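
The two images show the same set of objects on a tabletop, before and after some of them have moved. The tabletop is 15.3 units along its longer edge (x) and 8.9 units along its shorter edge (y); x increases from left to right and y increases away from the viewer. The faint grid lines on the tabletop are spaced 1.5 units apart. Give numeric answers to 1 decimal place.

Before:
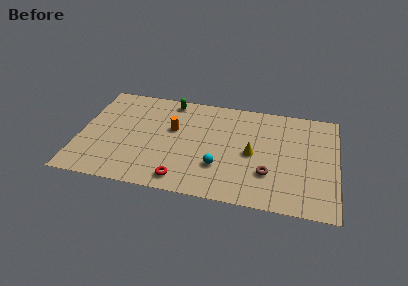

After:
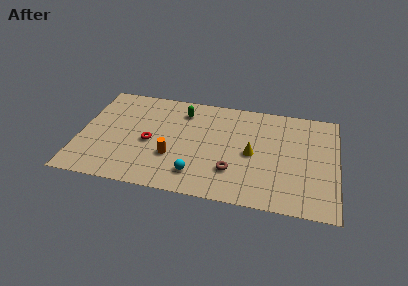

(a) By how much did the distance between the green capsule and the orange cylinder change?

+1.6

They were about 2.5 units apart before and 4.1 after — 1.6 units further apart.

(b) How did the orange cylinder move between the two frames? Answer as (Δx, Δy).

(0.1, -2.4)

The orange cylinder was at about (5.5, 5.4) and moved to about (5.6, 3.0).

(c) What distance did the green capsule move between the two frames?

1.1

The green capsule moved from about (5.2, 7.9) to (6.0, 7.1), a distance of √(0.8² + 0.8²) ≈ 1.1.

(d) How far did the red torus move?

3.5

The red torus was near (6.3, 1.2) before and (4.2, 4.0) after, so it travelled √(2.1² + 2.8²) ≈ 3.5 units.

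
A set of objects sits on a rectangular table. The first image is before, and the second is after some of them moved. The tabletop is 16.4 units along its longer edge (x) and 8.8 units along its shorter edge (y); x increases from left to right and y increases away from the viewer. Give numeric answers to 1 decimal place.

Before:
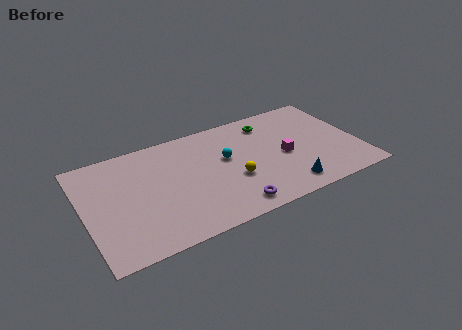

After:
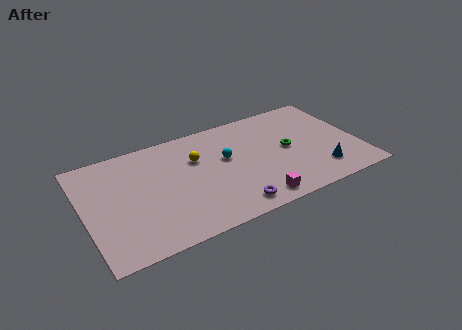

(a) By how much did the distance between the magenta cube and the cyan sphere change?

+0.7

The distance was about 3.6 in the first image and 4.3 in the second, so they moved 0.7 units further apart.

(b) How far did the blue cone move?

2.2

The blue cone moved from about (11.7, 1.4) to (13.8, 1.9), a distance of √(2.1² + 0.5²) ≈ 2.2.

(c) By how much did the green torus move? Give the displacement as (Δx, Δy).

(0.8, -2.7)

The green torus was at about (11.4, 7.2) and moved to about (12.2, 4.5).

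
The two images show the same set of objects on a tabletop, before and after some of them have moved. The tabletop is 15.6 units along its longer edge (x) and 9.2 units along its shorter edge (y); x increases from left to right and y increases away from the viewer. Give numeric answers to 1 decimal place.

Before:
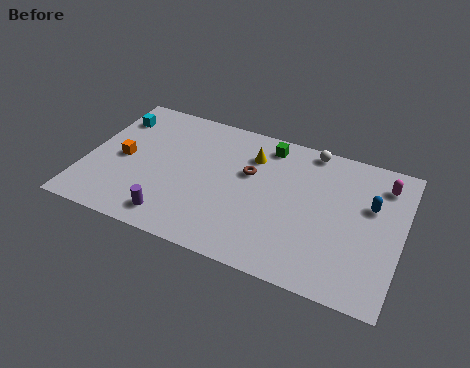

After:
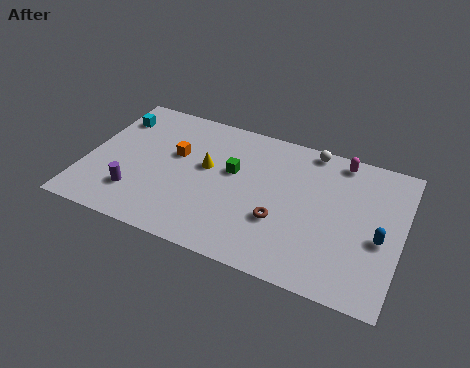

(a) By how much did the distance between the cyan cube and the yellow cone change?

-1.8

They were about 7.0 units apart before and 5.2 after — 1.8 units closer together.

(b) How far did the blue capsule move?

2.0

The blue capsule moved from about (14.0, 5.8) to (14.6, 3.9), a distance of √(0.6² + 1.9²) ≈ 2.0.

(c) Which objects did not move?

the cyan cube and the white sphere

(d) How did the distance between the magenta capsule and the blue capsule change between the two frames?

+3.2

They were about 1.7 units apart before and 4.9 after — 3.2 units further apart.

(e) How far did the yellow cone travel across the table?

2.6

The yellow cone moved from about (8.0, 6.9) to (5.9, 5.3), a distance of √(2.1² + 1.6²) ≈ 2.6.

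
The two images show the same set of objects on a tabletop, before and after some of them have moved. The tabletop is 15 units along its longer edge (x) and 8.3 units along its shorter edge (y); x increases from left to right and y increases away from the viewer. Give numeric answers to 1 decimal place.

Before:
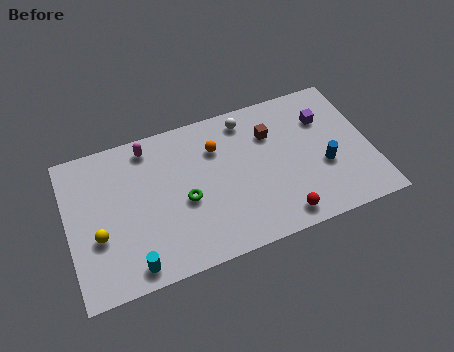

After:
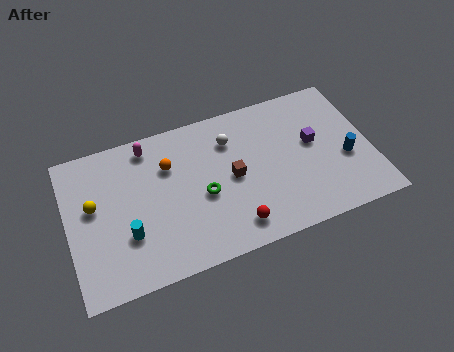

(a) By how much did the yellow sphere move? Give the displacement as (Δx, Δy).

(-0.1, 1.7)

From the two frames, the yellow sphere sits at roughly (1.4, 3.1) before and (1.3, 4.8) after.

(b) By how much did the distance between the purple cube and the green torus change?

-1.9

The distance was about 7.6 in the first image and 5.7 in the second, so they moved 1.9 units closer together.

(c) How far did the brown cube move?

2.8

The brown cube was near (10.2, 5.9) before and (8.1, 4.1) after, so it travelled √(2.1² + 1.8²) ≈ 2.8 units.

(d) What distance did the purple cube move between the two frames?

1.4

The purple cube moved from about (12.9, 5.9) to (12.2, 4.7), a distance of √(0.7² + 1.2²) ≈ 1.4.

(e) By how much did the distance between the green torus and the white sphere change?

-1.8

They were about 4.9 units apart before and 3.1 after — 1.8 units closer together.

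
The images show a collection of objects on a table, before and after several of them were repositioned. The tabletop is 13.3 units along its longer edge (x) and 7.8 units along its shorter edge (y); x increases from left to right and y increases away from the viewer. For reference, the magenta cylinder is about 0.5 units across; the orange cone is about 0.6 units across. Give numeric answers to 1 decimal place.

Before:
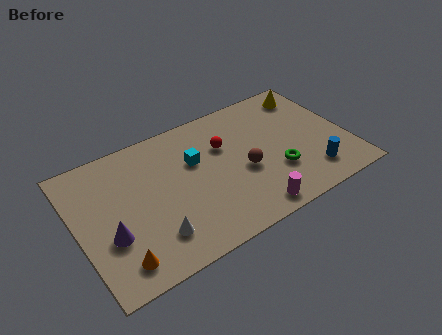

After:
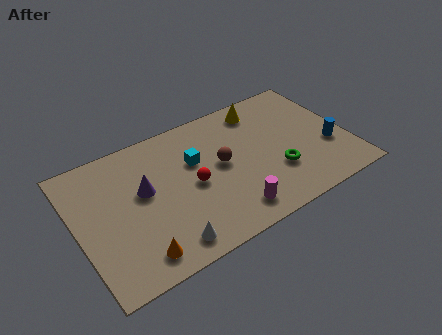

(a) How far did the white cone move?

0.9

The white cone was near (3.4, 1.8) before and (3.9, 1.1) after, so it travelled √(0.5² + 0.7²) ≈ 0.9 units.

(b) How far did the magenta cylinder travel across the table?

1.0

The magenta cylinder was near (8.0, 0.9) before and (7.1, 1.3) after, so it travelled √(0.9² + 0.4²) ≈ 1.0 units.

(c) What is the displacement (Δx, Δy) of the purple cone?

(1.9, 1.7)

The purple cone started near (1.4, 2.8) and ended near (3.3, 4.5).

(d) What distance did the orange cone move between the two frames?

0.9

The orange cone was near (1.6, 1.3) before and (2.5, 1.2) after, so it travelled √(0.9² + 0.1²) ≈ 0.9 units.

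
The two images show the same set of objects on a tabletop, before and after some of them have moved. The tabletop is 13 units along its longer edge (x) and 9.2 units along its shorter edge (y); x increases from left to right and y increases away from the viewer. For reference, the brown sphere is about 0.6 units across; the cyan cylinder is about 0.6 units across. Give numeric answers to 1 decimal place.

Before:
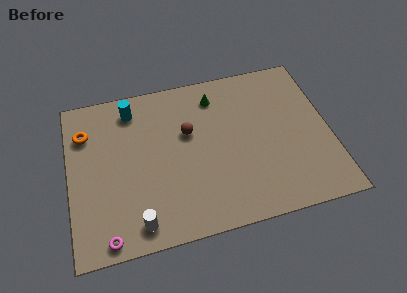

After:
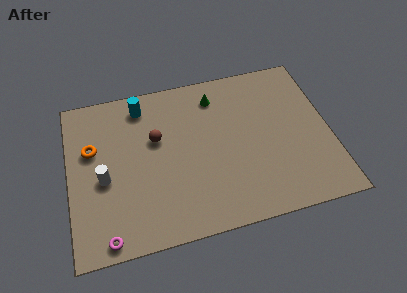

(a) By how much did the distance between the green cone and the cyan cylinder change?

-0.5

They were about 4.2 units apart before and 3.7 after — 0.5 units closer together.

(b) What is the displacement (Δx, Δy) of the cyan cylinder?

(0.5, 0.1)

From the two frames, the cyan cylinder sits at roughly (3.3, 7.7) before and (3.8, 7.8) after.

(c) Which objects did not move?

the magenta torus and the green cone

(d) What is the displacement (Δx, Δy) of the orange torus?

(0.3, -1.0)

From the two frames, the orange torus sits at roughly (0.9, 6.8) before and (1.2, 5.8) after.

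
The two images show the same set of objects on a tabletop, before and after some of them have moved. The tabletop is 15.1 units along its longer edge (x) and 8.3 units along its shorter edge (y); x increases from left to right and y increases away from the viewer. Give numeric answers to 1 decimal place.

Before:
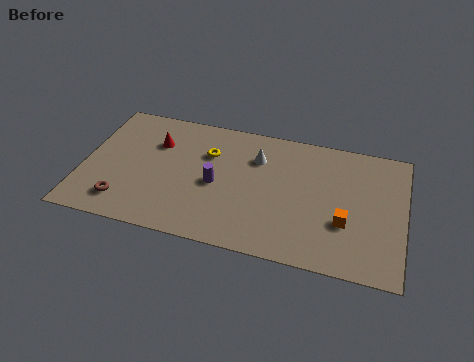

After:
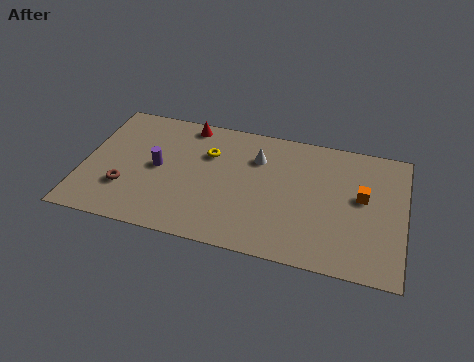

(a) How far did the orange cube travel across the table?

1.9

The orange cube moved from about (12.4, 2.9) to (13.1, 4.7), a distance of √(0.7² + 1.8²) ≈ 1.9.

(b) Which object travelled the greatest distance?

the purple cylinder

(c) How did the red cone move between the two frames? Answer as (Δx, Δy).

(1.4, 1.6)

The red cone started near (3.3, 5.8) and ended near (4.7, 7.4).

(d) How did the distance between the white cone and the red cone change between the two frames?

-1.1

The distance was about 4.8 in the first image and 3.7 in the second, so they moved 1.1 units closer together.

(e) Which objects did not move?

the white cone and the yellow torus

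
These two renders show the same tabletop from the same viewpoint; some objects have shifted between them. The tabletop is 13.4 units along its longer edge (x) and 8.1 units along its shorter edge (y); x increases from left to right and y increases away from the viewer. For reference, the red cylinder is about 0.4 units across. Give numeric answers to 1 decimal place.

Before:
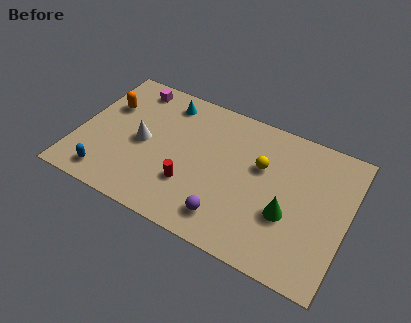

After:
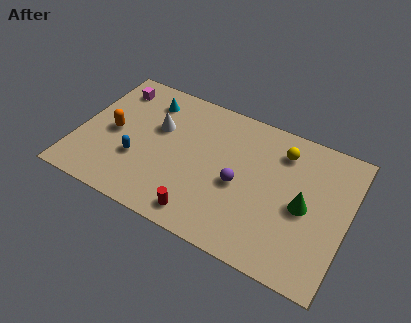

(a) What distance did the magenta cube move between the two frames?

1.0

From (2.2, 7.0) to (1.3, 6.6), the magenta cube covered √(0.9² + 0.4²) ≈ 1.0 units.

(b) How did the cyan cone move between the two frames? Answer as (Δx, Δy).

(-0.9, -0.3)

The cyan cone started near (4.0, 6.8) and ended near (3.1, 6.5).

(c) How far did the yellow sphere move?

1.6

The yellow sphere moved from about (9.0, 5.1) to (9.9, 6.4), a distance of √(0.9² + 1.3²) ≈ 1.6.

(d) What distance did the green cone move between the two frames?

1.1

From (10.6, 3.0) to (11.3, 3.8), the green cone covered √(0.7² + 0.8²) ≈ 1.1 units.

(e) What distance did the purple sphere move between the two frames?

2.1

From (7.8, 1.5) to (8.1, 3.6), the purple sphere covered √(0.3² + 2.1²) ≈ 2.1 units.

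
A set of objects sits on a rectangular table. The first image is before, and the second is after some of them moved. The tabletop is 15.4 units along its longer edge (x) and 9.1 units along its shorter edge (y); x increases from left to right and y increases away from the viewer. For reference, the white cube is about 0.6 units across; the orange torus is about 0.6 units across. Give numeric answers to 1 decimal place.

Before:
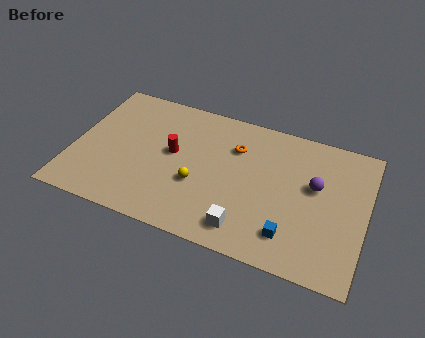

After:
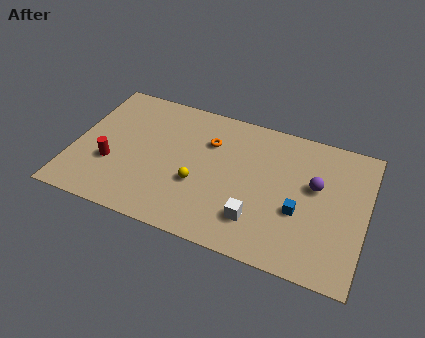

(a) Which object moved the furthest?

the red cylinder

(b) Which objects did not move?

the purple sphere and the yellow sphere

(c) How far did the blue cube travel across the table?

1.6

The blue cube was near (11.7, 1.9) before and (12.0, 3.5) after, so it travelled √(0.3² + 1.6²) ≈ 1.6 units.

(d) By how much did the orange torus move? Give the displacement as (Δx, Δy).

(-1.4, -0.1)

The orange torus was at about (8.4, 6.5) and moved to about (7.0, 6.4).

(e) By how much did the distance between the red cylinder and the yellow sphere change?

+2.4

The distance was about 2.2 in the first image and 4.6 in the second, so they moved 2.4 units further apart.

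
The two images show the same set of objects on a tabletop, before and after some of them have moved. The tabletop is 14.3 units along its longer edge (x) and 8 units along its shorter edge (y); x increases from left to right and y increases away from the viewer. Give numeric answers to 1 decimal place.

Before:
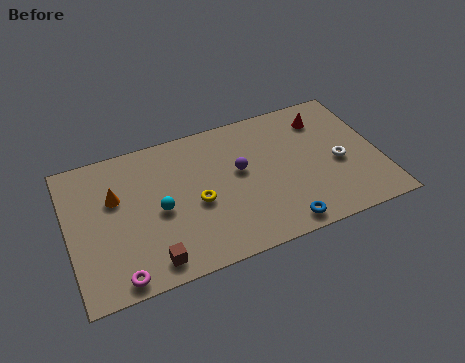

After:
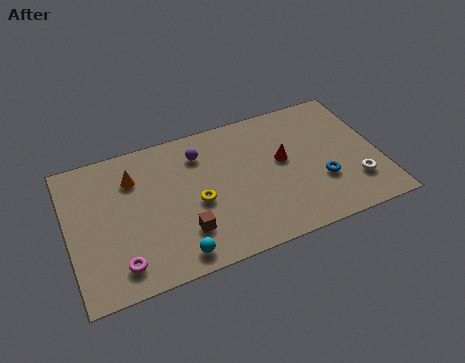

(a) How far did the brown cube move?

1.9

The brown cube moved from about (3.5, 1.1) to (5.1, 2.1), a distance of √(1.6² + 1.0²) ≈ 1.9.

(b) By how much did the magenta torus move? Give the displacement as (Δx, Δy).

(0.1, 0.6)

The magenta torus started near (2.0, 0.8) and ended near (2.1, 1.4).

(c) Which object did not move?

the yellow torus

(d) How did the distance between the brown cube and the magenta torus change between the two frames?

+1.6

They were about 1.5 units apart before and 3.1 after — 1.6 units further apart.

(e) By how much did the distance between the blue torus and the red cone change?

-3.6

The distance was about 6.0 in the first image and 2.4 in the second, so they moved 3.6 units closer together.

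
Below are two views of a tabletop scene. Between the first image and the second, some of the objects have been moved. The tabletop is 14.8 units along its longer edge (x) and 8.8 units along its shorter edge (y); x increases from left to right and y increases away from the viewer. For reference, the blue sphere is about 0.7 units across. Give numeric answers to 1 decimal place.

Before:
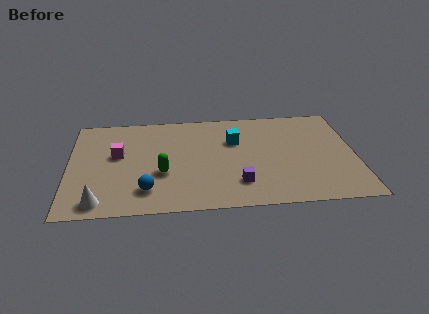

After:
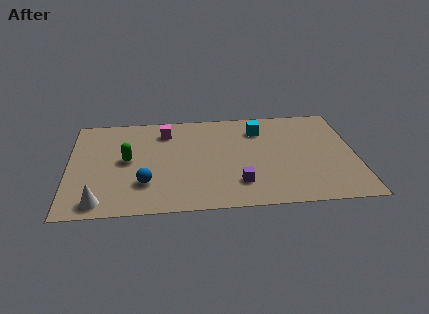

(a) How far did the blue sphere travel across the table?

0.6

From (4.0, 1.9) to (3.9, 2.5), the blue sphere covered √(0.1² + 0.6²) ≈ 0.6 units.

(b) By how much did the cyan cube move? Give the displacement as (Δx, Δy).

(1.3, 0.9)

The cyan cube started near (8.6, 5.9) and ended near (9.9, 6.8).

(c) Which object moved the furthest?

the magenta cube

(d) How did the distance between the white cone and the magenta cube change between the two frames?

+2.7

They were about 4.1 units apart before and 6.8 after — 2.7 units further apart.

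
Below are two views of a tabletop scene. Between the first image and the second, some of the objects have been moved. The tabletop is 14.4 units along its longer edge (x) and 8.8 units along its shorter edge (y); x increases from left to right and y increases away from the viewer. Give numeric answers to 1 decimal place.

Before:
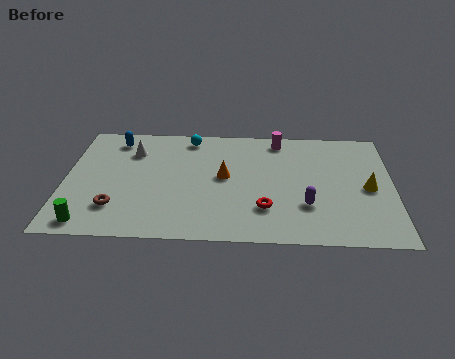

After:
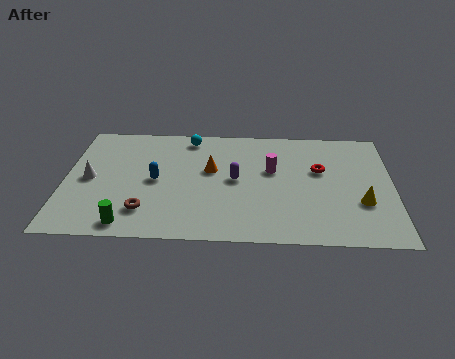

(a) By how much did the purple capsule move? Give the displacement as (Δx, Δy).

(-3.1, 1.8)

The purple capsule started near (10.6, 2.7) and ended near (7.5, 4.5).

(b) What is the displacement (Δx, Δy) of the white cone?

(-1.8, -2.2)

The white cone started near (2.9, 6.5) and ended near (1.1, 4.3).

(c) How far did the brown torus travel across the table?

1.3

From (2.3, 2.2) to (3.6, 2.0), the brown torus covered √(1.3² + 0.2²) ≈ 1.3 units.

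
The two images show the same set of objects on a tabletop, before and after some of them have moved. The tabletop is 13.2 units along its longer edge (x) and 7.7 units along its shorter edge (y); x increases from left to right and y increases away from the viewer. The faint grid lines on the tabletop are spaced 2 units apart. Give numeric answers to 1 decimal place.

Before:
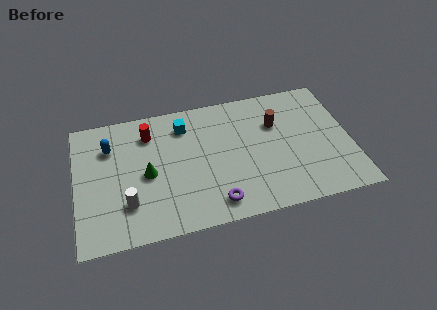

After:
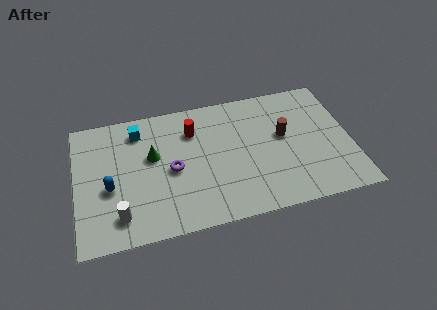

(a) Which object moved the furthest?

the purple torus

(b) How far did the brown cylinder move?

0.9

The brown cylinder moved from about (9.7, 5.2) to (10.0, 4.4), a distance of √(0.3² + 0.8²) ≈ 0.9.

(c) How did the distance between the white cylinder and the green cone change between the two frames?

+1.7

Before: roughly 1.8 units apart; after: 3.5. That's 1.7 units further apart.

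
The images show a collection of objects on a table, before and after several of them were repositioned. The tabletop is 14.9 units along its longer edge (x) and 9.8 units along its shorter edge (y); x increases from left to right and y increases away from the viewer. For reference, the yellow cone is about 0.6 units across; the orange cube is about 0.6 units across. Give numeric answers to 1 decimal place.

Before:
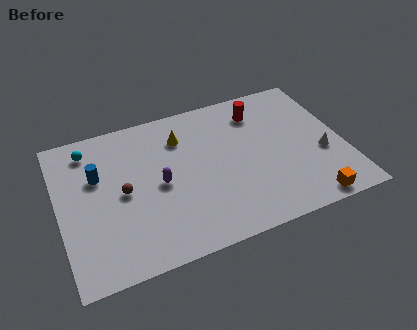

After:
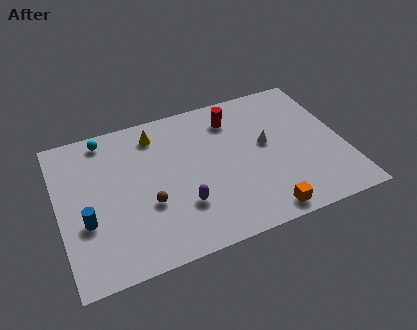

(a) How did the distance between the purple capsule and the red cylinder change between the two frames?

-0.5

The distance was about 6.4 in the first image and 5.9 in the second, so they moved 0.5 units closer together.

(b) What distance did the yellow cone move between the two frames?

1.5

From (6.6, 7.4) to (5.3, 8.1), the yellow cone covered √(1.3² + 0.7²) ≈ 1.5 units.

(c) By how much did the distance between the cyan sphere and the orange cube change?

-2.3

The distance was about 13.0 in the first image and 10.7 in the second, so they moved 2.3 units closer together.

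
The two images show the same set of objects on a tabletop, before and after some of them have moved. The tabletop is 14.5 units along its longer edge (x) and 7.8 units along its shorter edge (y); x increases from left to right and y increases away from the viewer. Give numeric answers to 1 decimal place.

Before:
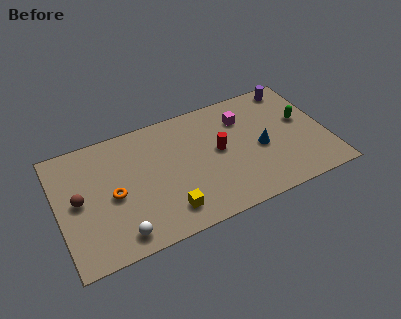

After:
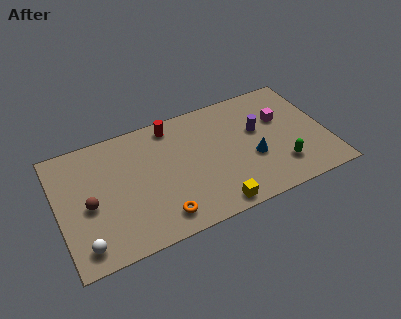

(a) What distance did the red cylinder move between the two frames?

3.5

The red cylinder was near (8.7, 4.2) before and (6.4, 6.8) after, so it travelled √(2.3² + 2.6²) ≈ 3.5 units.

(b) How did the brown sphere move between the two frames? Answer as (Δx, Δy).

(0.5, -0.5)

The brown sphere started near (1.1, 4.0) and ended near (1.6, 3.5).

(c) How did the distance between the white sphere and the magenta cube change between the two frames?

+3.1

Before: roughly 8.6 units apart; after: 11.7. That's 3.1 units further apart.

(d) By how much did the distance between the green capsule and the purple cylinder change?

+0.5

They were about 2.4 units apart before and 2.9 after — 0.5 units further apart.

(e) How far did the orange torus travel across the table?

3.3

The orange torus was near (2.9, 3.6) before and (5.2, 1.3) after, so it travelled √(2.3² + 2.3²) ≈ 3.3 units.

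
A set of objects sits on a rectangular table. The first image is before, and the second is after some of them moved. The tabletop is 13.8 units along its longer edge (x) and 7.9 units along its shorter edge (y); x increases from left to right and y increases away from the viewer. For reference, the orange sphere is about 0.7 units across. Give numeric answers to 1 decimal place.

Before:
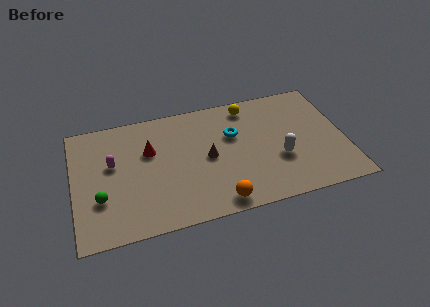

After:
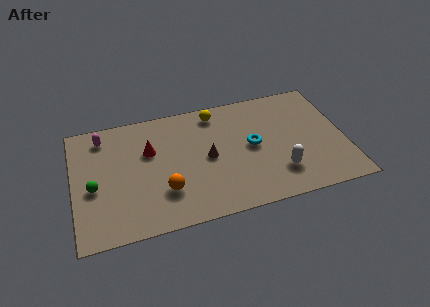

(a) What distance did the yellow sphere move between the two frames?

1.7

The yellow sphere moved from about (9.1, 6.8) to (7.4, 6.8), a distance of √(1.7² + 0.0²) ≈ 1.7.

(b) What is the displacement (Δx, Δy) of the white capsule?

(-0.1, -0.9)

The white capsule was at about (10.4, 2.9) and moved to about (10.3, 2.0).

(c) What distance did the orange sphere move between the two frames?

3.0

The orange sphere was near (7.1, 0.9) before and (4.5, 2.3) after, so it travelled √(2.6² + 1.4²) ≈ 3.0 units.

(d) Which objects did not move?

the brown cone and the red cone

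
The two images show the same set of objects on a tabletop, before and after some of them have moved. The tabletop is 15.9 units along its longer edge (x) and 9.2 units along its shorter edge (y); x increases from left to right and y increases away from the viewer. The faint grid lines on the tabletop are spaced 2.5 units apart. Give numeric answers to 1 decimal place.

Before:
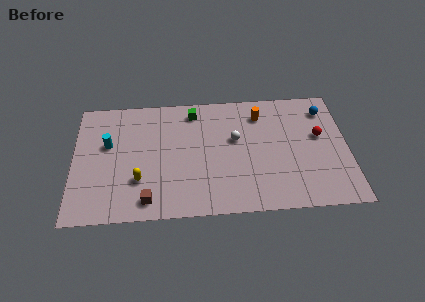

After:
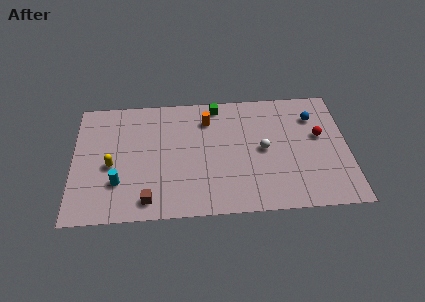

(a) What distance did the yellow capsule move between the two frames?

2.0

The yellow capsule moved from about (3.8, 2.8) to (2.2, 4.0), a distance of √(1.6² + 1.2²) ≈ 2.0.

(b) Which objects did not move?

the red sphere and the brown cube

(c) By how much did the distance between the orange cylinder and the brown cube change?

-2.1

They were about 8.9 units apart before and 6.8 after — 2.1 units closer together.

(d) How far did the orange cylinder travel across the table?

3.1

The orange cylinder moved from about (10.9, 7.3) to (7.8, 7.1), a distance of √(3.1² + 0.2²) ≈ 3.1.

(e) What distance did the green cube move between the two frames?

1.5

From (7.0, 7.8) to (8.4, 8.2), the green cube covered √(1.4² + 0.4²) ≈ 1.5 units.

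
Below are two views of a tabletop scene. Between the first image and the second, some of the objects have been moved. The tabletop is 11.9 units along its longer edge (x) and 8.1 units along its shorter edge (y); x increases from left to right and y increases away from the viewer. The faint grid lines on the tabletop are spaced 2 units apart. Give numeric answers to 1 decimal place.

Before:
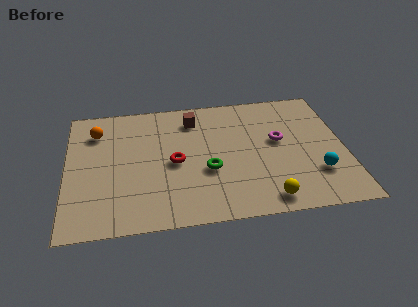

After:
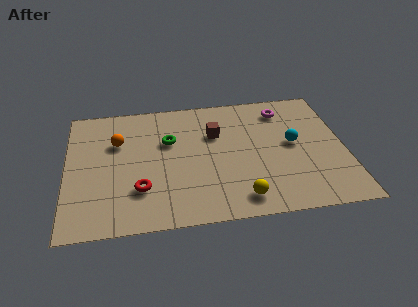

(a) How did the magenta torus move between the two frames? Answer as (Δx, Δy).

(0.3, 2.0)

The magenta torus started near (9.1, 4.6) and ended near (9.4, 6.6).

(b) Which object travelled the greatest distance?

the green torus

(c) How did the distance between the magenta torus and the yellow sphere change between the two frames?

+2.1

The distance was about 3.7 in the first image and 5.8 in the second, so they moved 2.1 units further apart.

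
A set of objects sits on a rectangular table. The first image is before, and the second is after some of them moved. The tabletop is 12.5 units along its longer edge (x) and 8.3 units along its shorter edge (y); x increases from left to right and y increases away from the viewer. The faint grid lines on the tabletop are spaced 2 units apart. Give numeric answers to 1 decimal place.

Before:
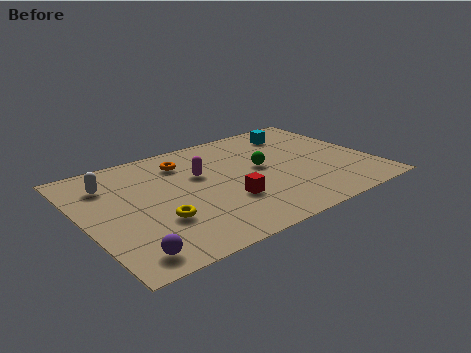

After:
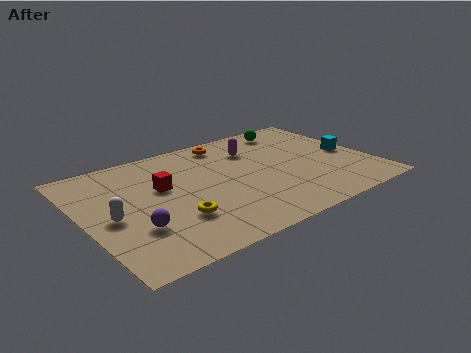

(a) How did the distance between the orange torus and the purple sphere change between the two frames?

+0.3

Before: roughly 6.4 units apart; after: 6.7. That's 0.3 units further apart.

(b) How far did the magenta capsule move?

2.8

The magenta capsule was near (5.2, 5.2) before and (7.8, 6.1) after, so it travelled √(2.6² + 0.9²) ≈ 2.8 units.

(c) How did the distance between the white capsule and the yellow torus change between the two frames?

-1.1

The distance was about 3.9 in the first image and 2.8 in the second, so they moved 1.1 units closer together.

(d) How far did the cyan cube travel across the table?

3.3

From (9.9, 6.7) to (11.7, 3.9), the cyan cube covered √(1.8² + 2.8²) ≈ 3.3 units.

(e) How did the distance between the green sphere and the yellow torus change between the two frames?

+2.5

They were about 5.2 units apart before and 7.7 after — 2.5 units further apart.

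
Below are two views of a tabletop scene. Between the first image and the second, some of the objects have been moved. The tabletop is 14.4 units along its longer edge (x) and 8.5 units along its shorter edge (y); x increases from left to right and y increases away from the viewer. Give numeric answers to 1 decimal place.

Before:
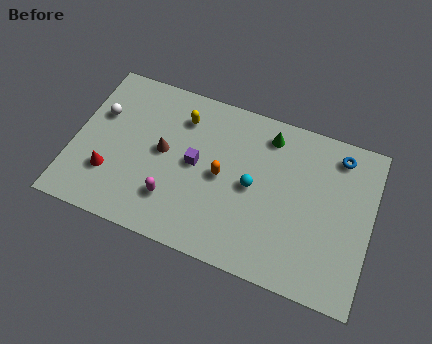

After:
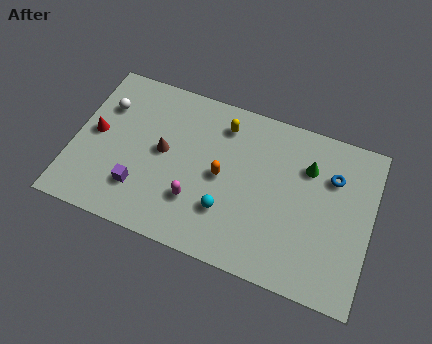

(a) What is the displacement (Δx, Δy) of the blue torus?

(-0.2, -1.2)

The blue torus was at about (12.6, 7.2) and moved to about (12.4, 6.0).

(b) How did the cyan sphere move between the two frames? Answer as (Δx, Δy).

(-1.1, -1.7)

The cyan sphere was at about (8.7, 4.2) and moved to about (7.6, 2.5).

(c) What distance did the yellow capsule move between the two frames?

2.0

The yellow capsule was near (5.0, 6.6) before and (7.0, 6.9) after, so it travelled √(2.0² + 0.3²) ≈ 2.0 units.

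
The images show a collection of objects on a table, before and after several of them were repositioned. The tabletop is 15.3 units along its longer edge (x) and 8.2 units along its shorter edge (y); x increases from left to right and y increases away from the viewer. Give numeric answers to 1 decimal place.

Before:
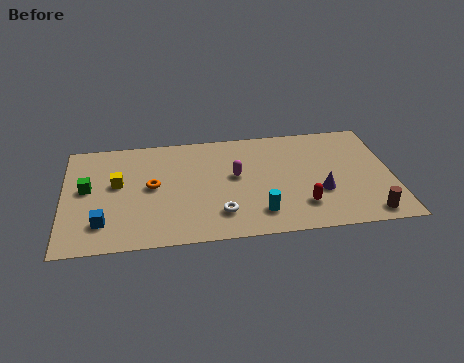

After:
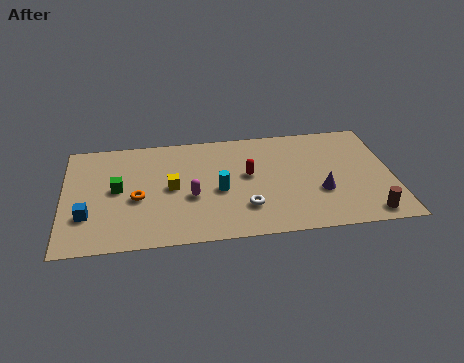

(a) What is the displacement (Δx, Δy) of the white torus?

(1.2, 0.3)

From the two frames, the white torus sits at roughly (7.2, 1.9) before and (8.4, 2.2) after.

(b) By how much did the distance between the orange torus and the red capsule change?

-2.0

The distance was about 7.3 in the first image and 5.3 in the second, so they moved 2.0 units closer together.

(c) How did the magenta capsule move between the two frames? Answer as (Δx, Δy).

(-2.1, -1.3)

The magenta capsule was at about (8.0, 4.6) and moved to about (5.9, 3.3).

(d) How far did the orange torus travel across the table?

1.1

From (4.1, 4.3) to (3.4, 3.5), the orange torus covered √(0.7² + 0.8²) ≈ 1.1 units.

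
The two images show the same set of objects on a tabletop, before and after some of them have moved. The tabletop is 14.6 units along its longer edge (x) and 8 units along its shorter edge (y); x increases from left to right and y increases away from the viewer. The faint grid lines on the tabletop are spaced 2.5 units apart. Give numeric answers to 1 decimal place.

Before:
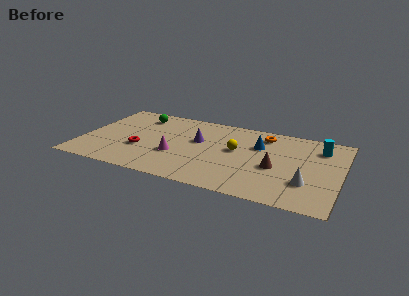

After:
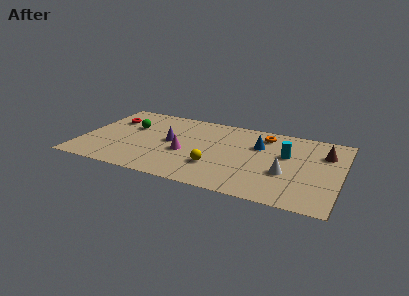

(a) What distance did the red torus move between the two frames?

3.4

From (3.4, 2.9) to (1.4, 5.6), the red torus covered √(2.0² + 2.7²) ≈ 3.4 units.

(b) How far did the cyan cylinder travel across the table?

2.2

From (13.3, 6.2) to (11.5, 4.9), the cyan cylinder covered √(1.8² + 1.3²) ≈ 2.2 units.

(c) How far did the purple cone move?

1.6

The purple cone moved from about (6.5, 4.8) to (5.0, 4.2), a distance of √(1.5² + 0.6²) ≈ 1.6.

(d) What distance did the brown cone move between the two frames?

3.5

From (11.0, 3.4) to (13.6, 5.7), the brown cone covered √(2.6² + 2.3²) ≈ 3.5 units.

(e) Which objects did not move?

the orange torus and the blue cone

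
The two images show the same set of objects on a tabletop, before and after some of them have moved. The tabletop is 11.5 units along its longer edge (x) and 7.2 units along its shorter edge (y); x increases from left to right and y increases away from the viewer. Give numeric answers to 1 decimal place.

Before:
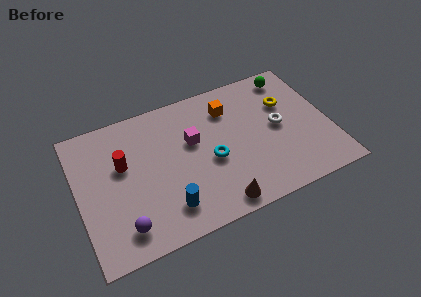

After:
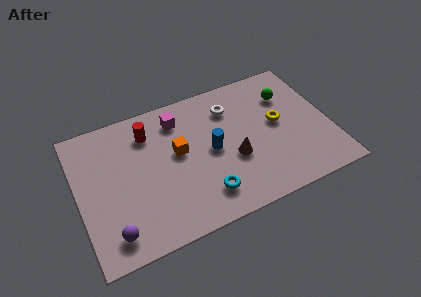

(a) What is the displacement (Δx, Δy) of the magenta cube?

(-0.5, 1.4)

From the two frames, the magenta cube sits at roughly (5.3, 4.4) before and (4.8, 5.8) after.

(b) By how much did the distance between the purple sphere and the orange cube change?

-2.4

The distance was about 6.8 in the first image and 4.4 in the second, so they moved 2.4 units closer together.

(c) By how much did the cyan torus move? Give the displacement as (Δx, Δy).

(-0.5, -1.6)

The cyan torus started near (6.0, 3.1) and ended near (5.5, 1.5).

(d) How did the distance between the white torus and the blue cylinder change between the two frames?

-3.6

The distance was about 5.8 in the first image and 2.2 in the second, so they moved 3.6 units closer together.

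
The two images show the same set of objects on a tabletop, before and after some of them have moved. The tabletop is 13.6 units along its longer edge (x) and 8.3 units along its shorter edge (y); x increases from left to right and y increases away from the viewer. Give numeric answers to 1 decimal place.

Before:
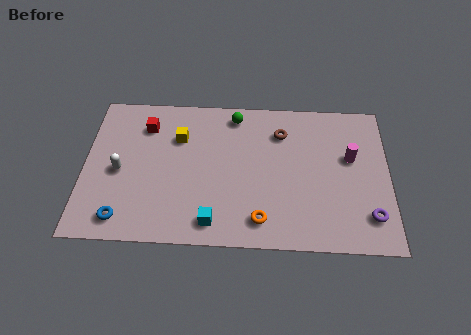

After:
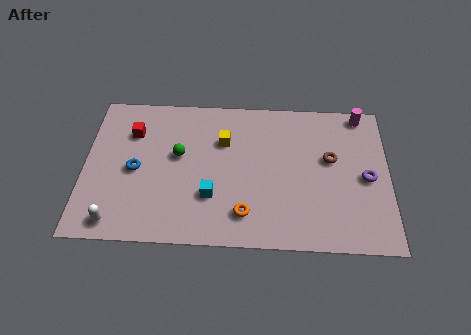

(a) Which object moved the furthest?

the green sphere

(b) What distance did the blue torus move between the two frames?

2.7

The blue torus moved from about (1.8, 1.2) to (2.3, 3.9), a distance of √(0.5² + 2.7²) ≈ 2.7.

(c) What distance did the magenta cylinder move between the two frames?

2.5

The magenta cylinder moved from about (11.9, 5.0) to (12.4, 7.5), a distance of √(0.5² + 2.5²) ≈ 2.5.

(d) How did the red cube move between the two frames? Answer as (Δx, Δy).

(-0.6, -0.4)

The red cube started near (2.7, 6.4) and ended near (2.1, 6.0).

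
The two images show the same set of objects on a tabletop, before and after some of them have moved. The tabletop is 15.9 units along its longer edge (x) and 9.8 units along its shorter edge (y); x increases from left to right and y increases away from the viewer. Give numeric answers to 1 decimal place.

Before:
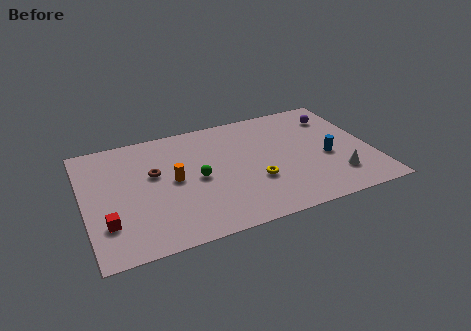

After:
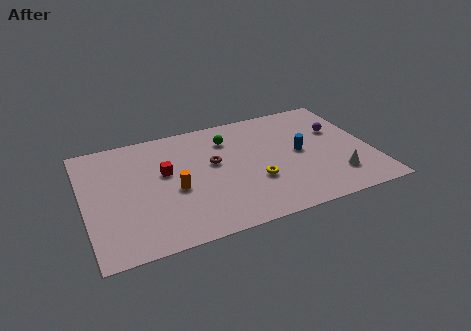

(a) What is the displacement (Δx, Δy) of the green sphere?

(2.0, 2.8)

The green sphere started near (6.2, 4.7) and ended near (8.2, 7.5).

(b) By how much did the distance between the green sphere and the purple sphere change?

-2.4

Before: roughly 8.6 units apart; after: 6.2. That's 2.4 units closer together.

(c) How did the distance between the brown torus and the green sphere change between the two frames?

-0.5

The distance was about 2.6 in the first image and 2.1 in the second, so they moved 0.5 units closer together.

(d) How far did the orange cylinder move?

0.8

The orange cylinder moved from about (4.9, 5.0) to (4.9, 4.2), a distance of √(0.0² + 0.8²) ≈ 0.8.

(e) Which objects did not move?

the white cone and the yellow torus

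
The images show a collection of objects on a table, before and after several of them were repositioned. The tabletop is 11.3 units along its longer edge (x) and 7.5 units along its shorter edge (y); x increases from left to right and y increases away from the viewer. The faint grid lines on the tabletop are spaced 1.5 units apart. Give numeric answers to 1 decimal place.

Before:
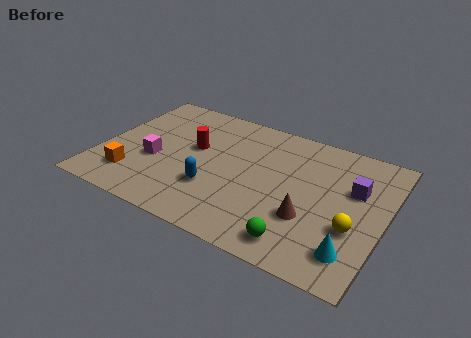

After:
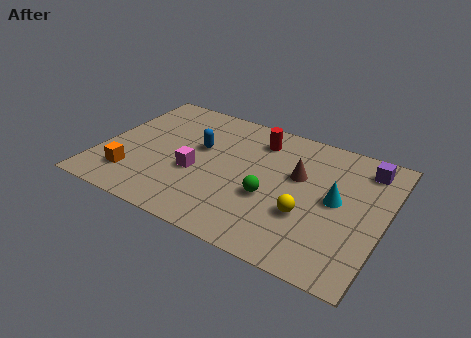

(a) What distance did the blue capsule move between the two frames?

2.3

From (4.7, 2.4) to (3.8, 4.5), the blue capsule covered √(0.9² + 2.1²) ≈ 2.3 units.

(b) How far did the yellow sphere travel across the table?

1.8

The yellow sphere moved from about (10.2, 2.7) to (8.4, 2.6), a distance of √(1.8² + 0.1²) ≈ 1.8.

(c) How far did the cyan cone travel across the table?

2.6

From (10.3, 1.5) to (9.4, 3.9), the cyan cone covered √(0.9² + 2.4²) ≈ 2.6 units.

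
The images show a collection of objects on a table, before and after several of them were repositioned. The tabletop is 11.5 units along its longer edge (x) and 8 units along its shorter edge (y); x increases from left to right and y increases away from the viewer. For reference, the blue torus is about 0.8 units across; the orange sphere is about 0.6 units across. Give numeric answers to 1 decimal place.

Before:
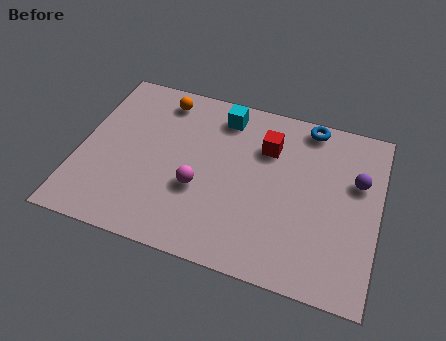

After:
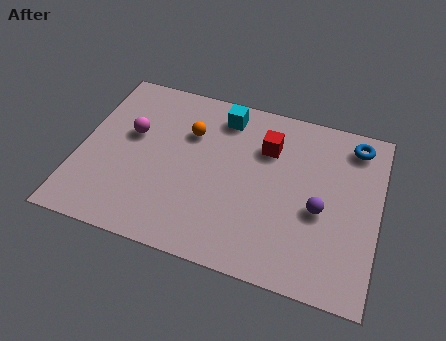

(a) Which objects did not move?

the red cube and the cyan cube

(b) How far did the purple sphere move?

2.1

From (10.6, 5.1) to (9.3, 3.4), the purple sphere covered √(1.3² + 1.7²) ≈ 2.1 units.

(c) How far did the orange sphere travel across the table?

1.8

The orange sphere was near (2.9, 6.8) before and (4.1, 5.5) after, so it travelled √(1.2² + 1.3²) ≈ 1.8 units.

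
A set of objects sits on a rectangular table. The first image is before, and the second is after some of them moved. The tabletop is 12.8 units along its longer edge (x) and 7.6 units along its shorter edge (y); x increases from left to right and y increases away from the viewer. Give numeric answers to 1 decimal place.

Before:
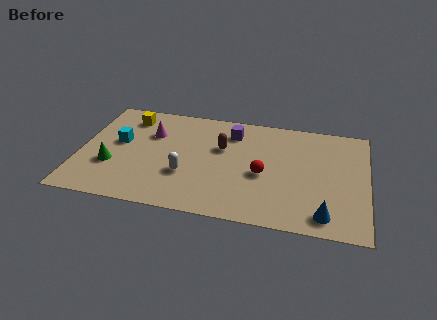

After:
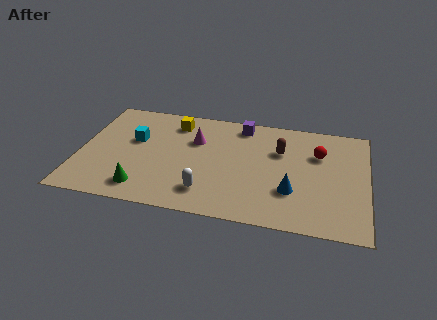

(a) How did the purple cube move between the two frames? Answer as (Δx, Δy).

(0.4, 0.6)

From the two frames, the purple cube sits at roughly (6.7, 6.0) before and (7.1, 6.6) after.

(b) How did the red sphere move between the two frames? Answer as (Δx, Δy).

(2.4, 1.9)

The red sphere was at about (8.2, 3.3) and moved to about (10.6, 5.2).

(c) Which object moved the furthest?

the red sphere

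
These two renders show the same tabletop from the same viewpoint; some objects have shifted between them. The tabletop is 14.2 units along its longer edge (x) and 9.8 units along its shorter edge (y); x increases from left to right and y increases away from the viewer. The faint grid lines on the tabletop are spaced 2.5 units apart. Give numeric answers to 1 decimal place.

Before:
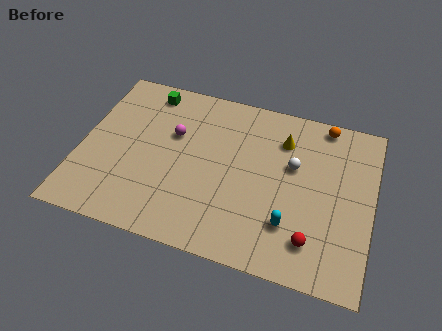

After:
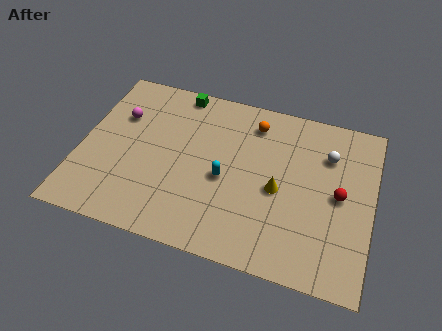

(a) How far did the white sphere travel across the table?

1.9

The white sphere was near (10.3, 6.0) before and (11.9, 7.1) after, so it travelled √(1.6² + 1.1²) ≈ 1.9 units.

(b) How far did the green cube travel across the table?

1.6

The green cube was near (2.9, 8.5) before and (4.4, 8.9) after, so it travelled √(1.5² + 0.4²) ≈ 1.6 units.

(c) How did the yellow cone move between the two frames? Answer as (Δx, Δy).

(0.0, -3.0)

The yellow cone started near (9.7, 7.4) and ended near (9.7, 4.4).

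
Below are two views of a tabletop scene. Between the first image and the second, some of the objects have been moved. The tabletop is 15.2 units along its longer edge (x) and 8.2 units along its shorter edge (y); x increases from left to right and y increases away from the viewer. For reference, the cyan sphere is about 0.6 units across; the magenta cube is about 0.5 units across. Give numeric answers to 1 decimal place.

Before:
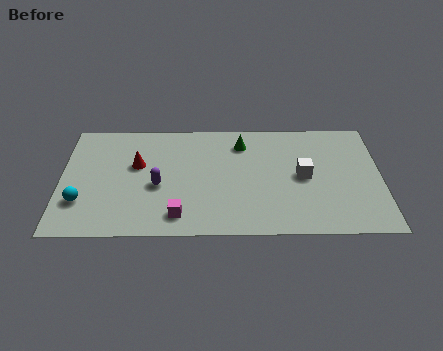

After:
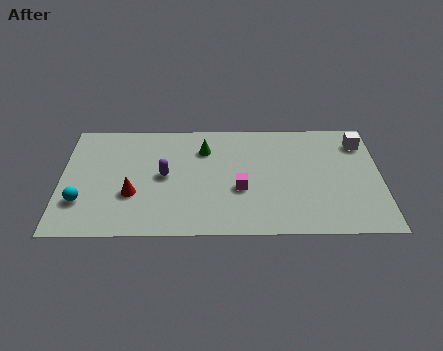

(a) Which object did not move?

the cyan sphere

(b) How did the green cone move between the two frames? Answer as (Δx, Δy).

(-1.8, -0.4)

The green cone was at about (8.6, 6.5) and moved to about (6.8, 6.1).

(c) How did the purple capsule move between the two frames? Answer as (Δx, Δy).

(0.3, 0.7)

The purple capsule was at about (4.6, 3.5) and moved to about (4.9, 4.2).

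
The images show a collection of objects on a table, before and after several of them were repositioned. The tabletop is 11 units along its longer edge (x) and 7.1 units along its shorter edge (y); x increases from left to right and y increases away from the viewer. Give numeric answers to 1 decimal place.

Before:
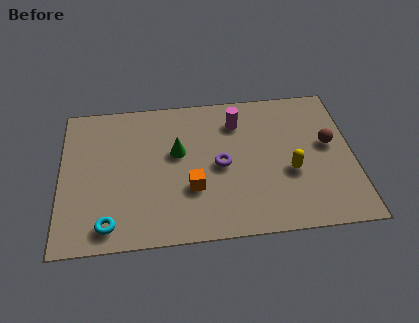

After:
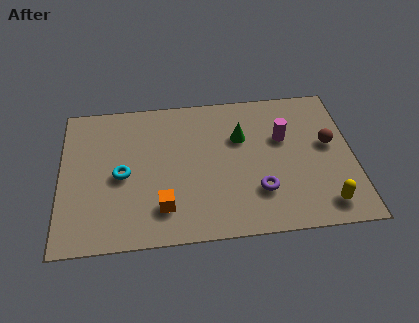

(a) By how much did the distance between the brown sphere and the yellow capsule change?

+1.0

The distance was about 1.9 in the first image and 2.9 in the second, so they moved 1.0 units further apart.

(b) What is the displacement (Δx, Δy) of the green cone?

(2.4, 0.5)

The green cone was at about (4.4, 4.2) and moved to about (6.8, 4.7).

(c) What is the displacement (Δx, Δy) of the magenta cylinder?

(1.7, -1.0)

The magenta cylinder started near (6.7, 5.5) and ended near (8.4, 4.5).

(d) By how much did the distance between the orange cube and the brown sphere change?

+1.3

They were about 5.4 units apart before and 6.7 after — 1.3 units further apart.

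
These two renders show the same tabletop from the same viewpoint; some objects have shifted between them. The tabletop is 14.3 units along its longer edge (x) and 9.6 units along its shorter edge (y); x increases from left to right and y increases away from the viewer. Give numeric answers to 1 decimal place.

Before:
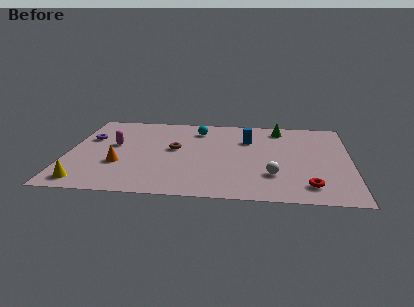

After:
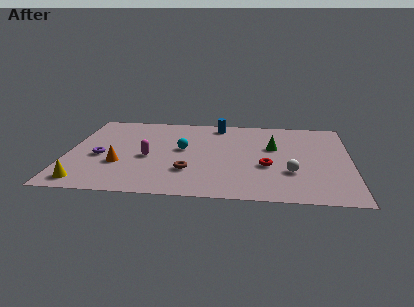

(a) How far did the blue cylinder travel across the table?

2.3

From (9.1, 6.7) to (7.5, 8.4), the blue cylinder covered √(1.6² + 1.7²) ≈ 2.3 units.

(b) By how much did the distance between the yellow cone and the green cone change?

-1.5

The distance was about 11.9 in the first image and 10.4 in the second, so they moved 1.5 units closer together.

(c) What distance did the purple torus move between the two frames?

2.2

The purple torus moved from about (1.0, 6.2) to (1.7, 4.1), a distance of √(0.7² + 2.1²) ≈ 2.2.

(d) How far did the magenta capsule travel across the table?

2.2

The magenta capsule was near (2.3, 5.5) before and (4.1, 4.2) after, so it travelled √(1.8² + 1.3²) ≈ 2.2 units.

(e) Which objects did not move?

the yellow cone and the orange cone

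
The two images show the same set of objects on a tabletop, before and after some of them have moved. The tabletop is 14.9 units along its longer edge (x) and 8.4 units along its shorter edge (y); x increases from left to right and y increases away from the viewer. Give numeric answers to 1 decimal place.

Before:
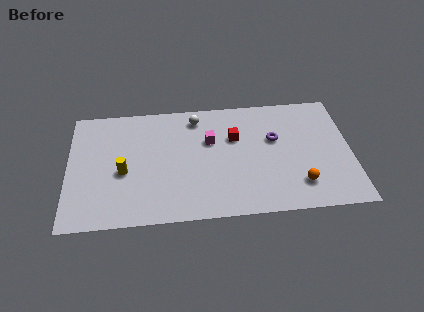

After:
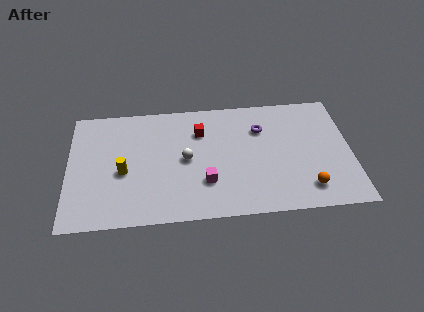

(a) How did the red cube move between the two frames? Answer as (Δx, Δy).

(-1.8, 0.6)

The red cube was at about (8.8, 5.5) and moved to about (7.0, 6.1).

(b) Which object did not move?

the yellow cylinder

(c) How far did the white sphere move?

3.0

The white sphere moved from about (6.8, 7.1) to (6.2, 4.2), a distance of √(0.6² + 2.9²) ≈ 3.0.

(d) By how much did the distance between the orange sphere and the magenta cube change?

-0.4

Before: roughly 5.8 units apart; after: 5.4. That's 0.4 units closer together.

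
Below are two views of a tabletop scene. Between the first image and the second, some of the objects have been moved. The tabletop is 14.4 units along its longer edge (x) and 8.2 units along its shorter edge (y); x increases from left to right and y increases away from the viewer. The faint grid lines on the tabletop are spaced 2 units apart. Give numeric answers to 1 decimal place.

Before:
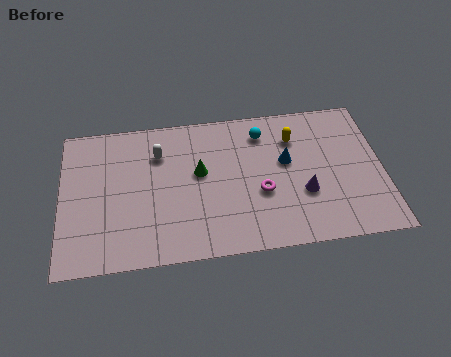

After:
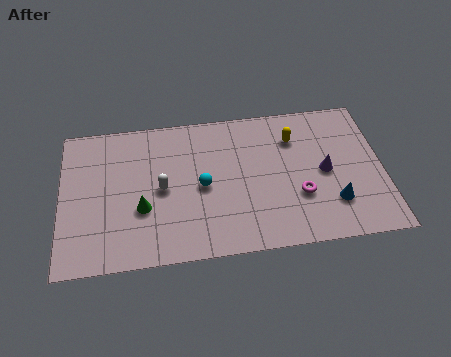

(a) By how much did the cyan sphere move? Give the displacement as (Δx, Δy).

(-2.8, -2.7)

The cyan sphere was at about (9.1, 6.6) and moved to about (6.3, 3.9).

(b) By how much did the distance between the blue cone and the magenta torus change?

-0.4

The distance was about 2.0 in the first image and 1.6 in the second, so they moved 0.4 units closer together.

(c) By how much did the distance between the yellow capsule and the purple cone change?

-0.7

The distance was about 3.2 in the first image and 2.5 in the second, so they moved 0.7 units closer together.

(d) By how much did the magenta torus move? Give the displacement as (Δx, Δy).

(1.7, -0.4)

The magenta torus was at about (8.9, 3.2) and moved to about (10.6, 2.8).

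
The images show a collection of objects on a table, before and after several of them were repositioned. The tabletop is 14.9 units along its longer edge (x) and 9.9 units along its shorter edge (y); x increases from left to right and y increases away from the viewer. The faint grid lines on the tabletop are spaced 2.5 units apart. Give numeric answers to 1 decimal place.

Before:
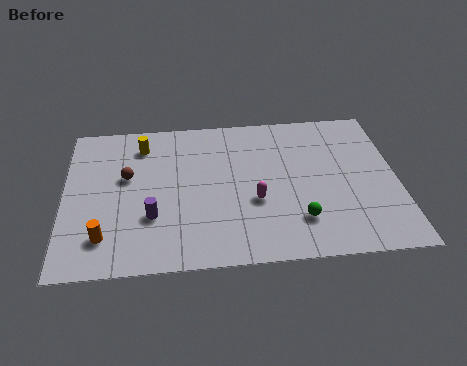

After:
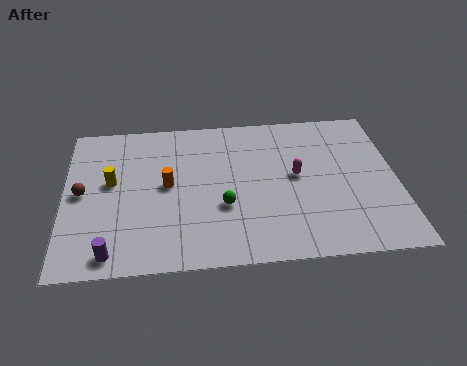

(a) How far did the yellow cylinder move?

2.8

The yellow cylinder was near (3.5, 8.0) before and (2.1, 5.6) after, so it travelled √(1.4² + 2.4²) ≈ 2.8 units.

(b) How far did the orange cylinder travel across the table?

4.2

The orange cylinder moved from about (1.8, 2.1) to (4.6, 5.2), a distance of √(2.8² + 3.1²) ≈ 4.2.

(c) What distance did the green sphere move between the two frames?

3.5

The green sphere was near (10.4, 2.4) before and (7.1, 3.6) after, so it travelled √(3.3² + 1.2²) ≈ 3.5 units.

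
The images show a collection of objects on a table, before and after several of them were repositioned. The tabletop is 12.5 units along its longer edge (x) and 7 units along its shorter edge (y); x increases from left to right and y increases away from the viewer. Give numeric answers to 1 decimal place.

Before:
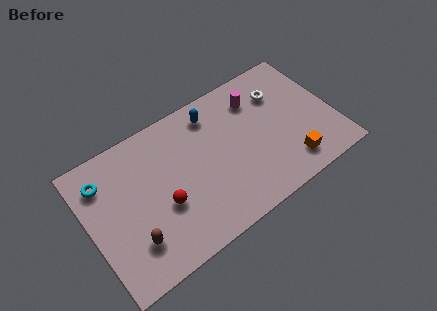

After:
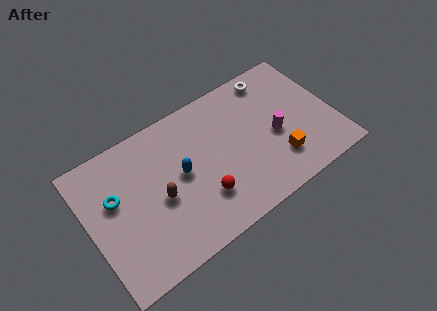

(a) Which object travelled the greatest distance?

the blue capsule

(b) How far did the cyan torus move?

1.2

The cyan torus moved from about (1.0, 5.4) to (1.4, 4.3), a distance of √(0.4² + 1.1²) ≈ 1.2.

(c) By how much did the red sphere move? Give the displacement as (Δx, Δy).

(1.9, -0.7)

The red sphere started near (3.6, 2.7) and ended near (5.5, 2.0).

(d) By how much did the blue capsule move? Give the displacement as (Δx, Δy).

(-2.0, -2.1)

The blue capsule was at about (6.7, 5.8) and moved to about (4.7, 3.7).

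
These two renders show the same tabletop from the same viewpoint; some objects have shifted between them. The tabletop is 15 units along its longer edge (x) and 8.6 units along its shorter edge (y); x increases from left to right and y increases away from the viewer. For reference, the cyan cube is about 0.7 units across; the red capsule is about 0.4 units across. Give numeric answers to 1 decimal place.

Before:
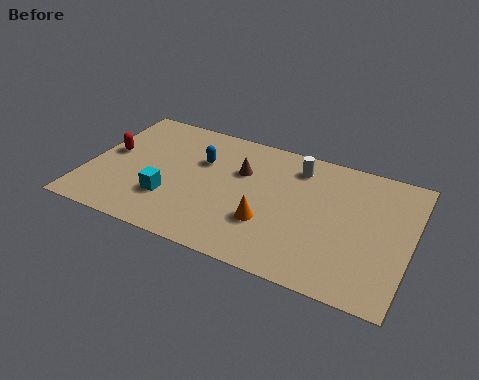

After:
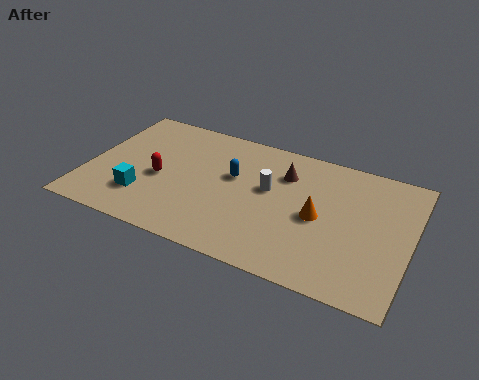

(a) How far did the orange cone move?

2.6

The orange cone was near (8.6, 2.8) before and (10.8, 4.1) after, so it travelled √(2.2² + 1.3²) ≈ 2.6 units.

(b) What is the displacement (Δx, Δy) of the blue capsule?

(1.6, -0.5)

The blue capsule started near (5.1, 5.7) and ended near (6.7, 5.2).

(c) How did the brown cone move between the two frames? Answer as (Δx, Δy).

(2.0, 0.6)

From the two frames, the brown cone sits at roughly (7.0, 5.7) before and (9.0, 6.3) after.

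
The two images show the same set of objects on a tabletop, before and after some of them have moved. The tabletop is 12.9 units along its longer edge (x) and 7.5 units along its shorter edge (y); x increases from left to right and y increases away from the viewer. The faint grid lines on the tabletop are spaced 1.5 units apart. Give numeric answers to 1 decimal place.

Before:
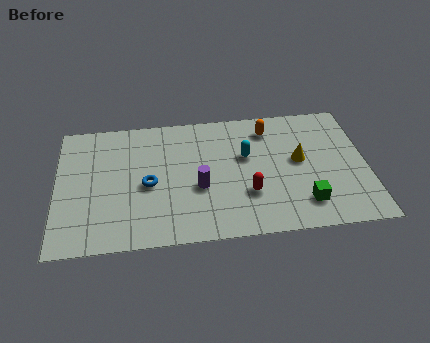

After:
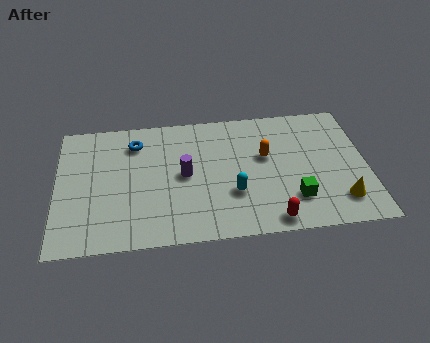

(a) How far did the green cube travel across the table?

0.5

From (10.2, 1.6) to (9.8, 1.9), the green cube covered √(0.4² + 0.3²) ≈ 0.5 units.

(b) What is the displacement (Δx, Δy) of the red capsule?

(0.9, -1.6)

The red capsule started near (7.9, 2.4) and ended near (8.8, 0.8).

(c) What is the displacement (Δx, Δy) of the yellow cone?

(1.6, -2.5)

The yellow cone was at about (10.1, 4.1) and moved to about (11.7, 1.6).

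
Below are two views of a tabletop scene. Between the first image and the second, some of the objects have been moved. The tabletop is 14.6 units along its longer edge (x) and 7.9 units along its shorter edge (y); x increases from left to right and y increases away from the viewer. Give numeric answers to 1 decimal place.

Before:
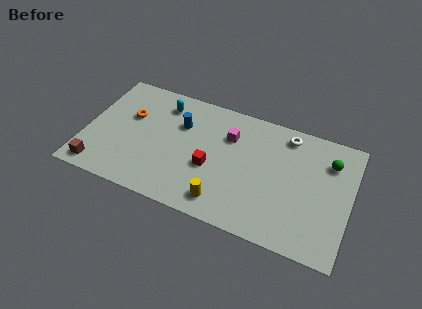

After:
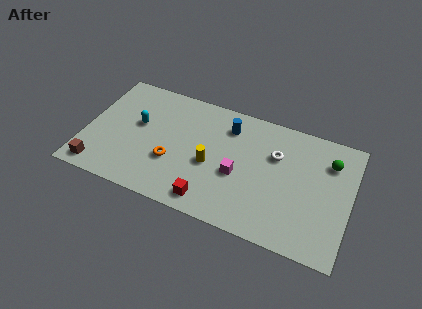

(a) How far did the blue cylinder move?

2.7

The blue cylinder was near (5.1, 5.4) before and (7.7, 6.2) after, so it travelled √(2.6² + 0.8²) ≈ 2.7 units.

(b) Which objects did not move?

the brown cube and the green sphere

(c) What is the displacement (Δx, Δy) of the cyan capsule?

(-1.2, -1.8)

The cyan capsule was at about (4.0, 6.4) and moved to about (2.8, 4.6).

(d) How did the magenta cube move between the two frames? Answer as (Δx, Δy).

(0.7, -2.3)

From the two frames, the magenta cube sits at roughly (7.8, 5.6) before and (8.5, 3.3) after.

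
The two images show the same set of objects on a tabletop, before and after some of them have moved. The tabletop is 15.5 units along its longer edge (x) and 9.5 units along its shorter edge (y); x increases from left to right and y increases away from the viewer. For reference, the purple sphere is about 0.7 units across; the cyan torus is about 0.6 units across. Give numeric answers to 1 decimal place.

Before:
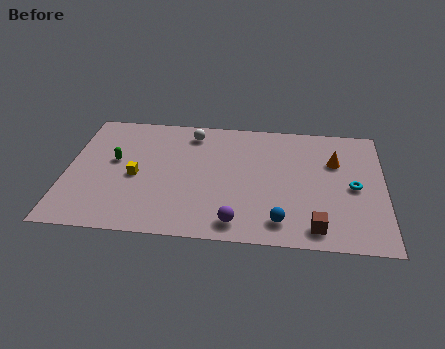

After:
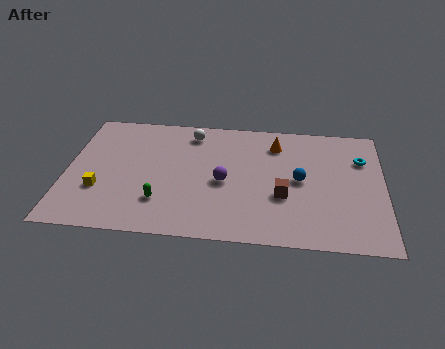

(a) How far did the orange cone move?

3.1

The orange cone moved from about (13.1, 6.4) to (10.2, 7.5), a distance of √(2.9² + 1.1²) ≈ 3.1.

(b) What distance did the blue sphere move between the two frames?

3.3

From (10.5, 1.6) to (11.4, 4.8), the blue sphere covered √(0.9² + 3.2²) ≈ 3.3 units.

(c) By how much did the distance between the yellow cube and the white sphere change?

+2.0

Before: roughly 4.5 units apart; after: 6.5. That's 2.0 units further apart.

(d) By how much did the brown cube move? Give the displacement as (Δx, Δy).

(-1.6, 2.2)

The brown cube was at about (12.2, 1.3) and moved to about (10.6, 3.5).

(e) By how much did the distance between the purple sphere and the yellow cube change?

+0.3

Before: roughly 5.8 units apart; after: 6.1. That's 0.3 units further apart.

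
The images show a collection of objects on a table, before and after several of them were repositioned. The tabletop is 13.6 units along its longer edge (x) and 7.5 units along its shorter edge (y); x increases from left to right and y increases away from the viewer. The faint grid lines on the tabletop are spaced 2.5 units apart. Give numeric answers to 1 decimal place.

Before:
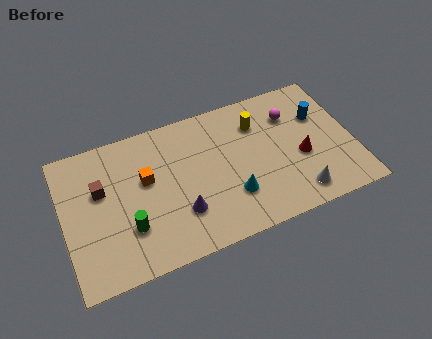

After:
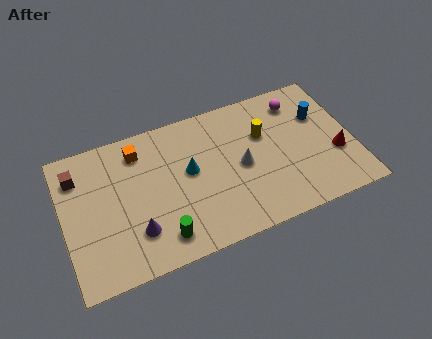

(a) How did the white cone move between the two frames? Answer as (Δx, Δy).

(-2.4, 2.4)

The white cone started near (10.7, 1.2) and ended near (8.3, 3.6).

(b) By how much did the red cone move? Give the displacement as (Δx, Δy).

(1.6, -0.4)

The red cone was at about (11.1, 3.1) and moved to about (12.7, 2.7).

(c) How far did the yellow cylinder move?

0.7

The yellow cylinder moved from about (9.3, 5.6) to (9.5, 4.9), a distance of √(0.2² + 0.7²) ≈ 0.7.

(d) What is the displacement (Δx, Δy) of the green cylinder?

(1.4, -1.0)

From the two frames, the green cylinder sits at roughly (2.9, 2.3) before and (4.3, 1.3) after.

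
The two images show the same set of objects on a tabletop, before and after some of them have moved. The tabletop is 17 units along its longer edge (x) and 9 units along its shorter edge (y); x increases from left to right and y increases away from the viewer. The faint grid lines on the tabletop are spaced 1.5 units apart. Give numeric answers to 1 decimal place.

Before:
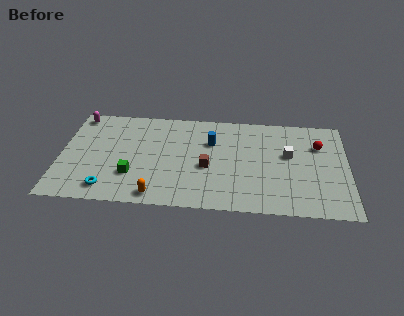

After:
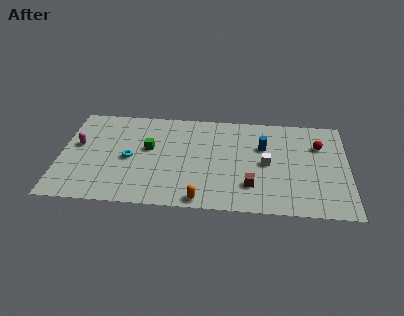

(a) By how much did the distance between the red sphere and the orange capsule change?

-2.1

Before: roughly 10.9 units apart; after: 8.8. That's 2.1 units closer together.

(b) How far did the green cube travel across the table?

2.7

From (4.3, 2.7) to (5.2, 5.2), the green cube covered √(0.9² + 2.5²) ≈ 2.7 units.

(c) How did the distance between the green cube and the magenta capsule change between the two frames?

-2.1

The distance was about 6.3 in the first image and 4.2 in the second, so they moved 2.1 units closer together.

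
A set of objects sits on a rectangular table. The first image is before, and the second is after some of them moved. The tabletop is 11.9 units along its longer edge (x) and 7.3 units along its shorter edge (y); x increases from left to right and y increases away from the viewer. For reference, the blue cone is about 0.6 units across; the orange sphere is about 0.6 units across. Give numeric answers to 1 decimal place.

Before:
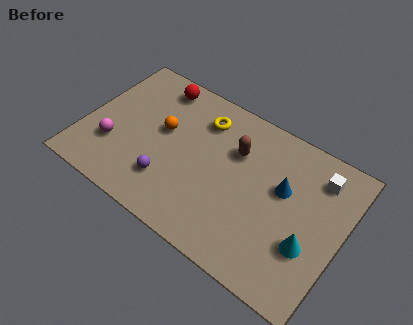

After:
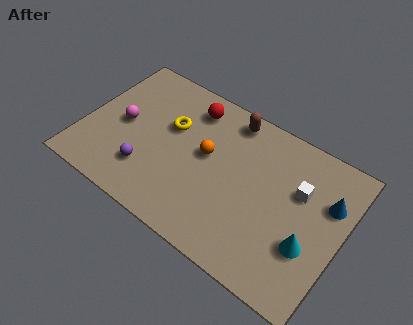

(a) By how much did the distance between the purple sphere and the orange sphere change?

+0.9

The distance was about 2.4 in the first image and 3.3 in the second, so they moved 0.9 units further apart.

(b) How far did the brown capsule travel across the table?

1.5

The brown capsule was near (6.8, 5.0) before and (6.3, 6.4) after, so it travelled √(0.5² + 1.4²) ≈ 1.5 units.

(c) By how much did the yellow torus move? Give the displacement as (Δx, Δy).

(-1.3, -1.1)

The yellow torus was at about (5.1, 5.7) and moved to about (3.8, 4.6).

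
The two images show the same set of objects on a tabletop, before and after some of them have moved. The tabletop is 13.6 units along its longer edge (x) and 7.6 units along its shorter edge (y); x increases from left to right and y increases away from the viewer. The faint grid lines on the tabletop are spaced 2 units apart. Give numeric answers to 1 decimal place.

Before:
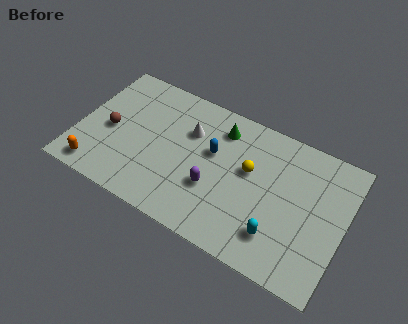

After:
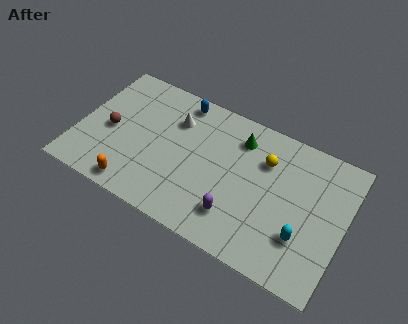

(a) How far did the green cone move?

1.0

From (7.0, 6.1) to (8.0, 6.0), the green cone covered √(1.0² + 0.1²) ≈ 1.0 units.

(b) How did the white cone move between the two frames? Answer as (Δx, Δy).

(-0.8, 0.3)

From the two frames, the white cone sits at roughly (5.5, 5.2) before and (4.7, 5.5) after.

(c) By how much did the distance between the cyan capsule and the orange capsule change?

-0.7

Before: roughly 9.2 units apart; after: 8.5. That's 0.7 units closer together.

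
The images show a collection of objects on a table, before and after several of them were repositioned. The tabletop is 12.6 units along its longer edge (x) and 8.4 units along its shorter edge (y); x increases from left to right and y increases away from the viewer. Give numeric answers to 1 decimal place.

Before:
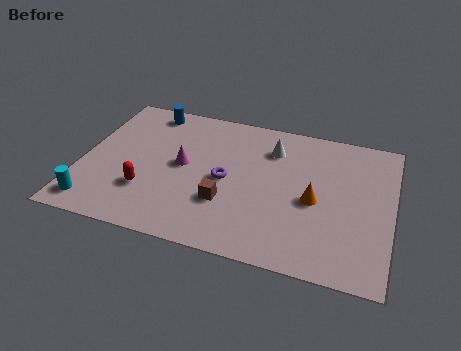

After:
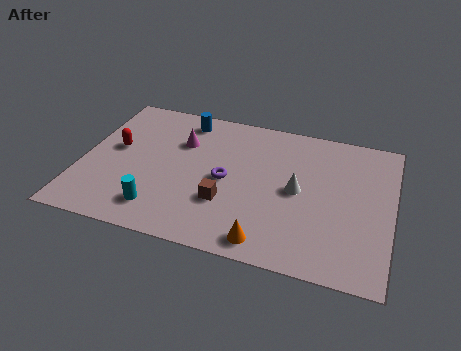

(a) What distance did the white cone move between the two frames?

2.5

The white cone moved from about (7.6, 6.4) to (8.8, 4.2), a distance of √(1.2² + 2.2²) ≈ 2.5.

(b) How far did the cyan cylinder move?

2.6

The cyan cylinder moved from about (0.8, 1.2) to (3.4, 1.6), a distance of √(2.6² + 0.4²) ≈ 2.6.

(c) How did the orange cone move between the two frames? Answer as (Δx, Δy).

(-1.7, -2.8)

The orange cone started near (9.5, 3.8) and ended near (7.8, 1.0).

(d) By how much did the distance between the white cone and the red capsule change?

+1.3

They were about 6.2 units apart before and 7.5 after — 1.3 units further apart.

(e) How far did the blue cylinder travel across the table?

1.5

From (2.4, 7.4) to (3.9, 7.2), the blue cylinder covered √(1.5² + 0.2²) ≈ 1.5 units.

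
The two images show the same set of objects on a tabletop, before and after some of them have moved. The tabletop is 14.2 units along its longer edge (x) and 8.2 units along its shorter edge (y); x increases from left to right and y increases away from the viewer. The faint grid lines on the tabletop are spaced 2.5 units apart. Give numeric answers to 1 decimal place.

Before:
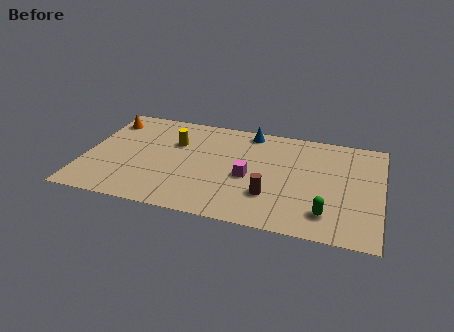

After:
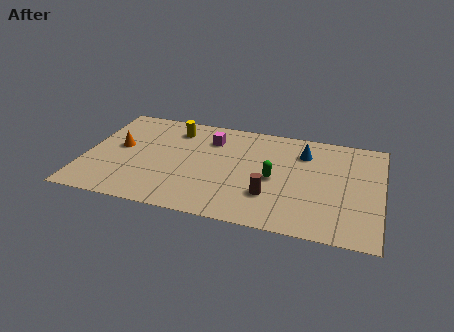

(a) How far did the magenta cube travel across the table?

3.3

The magenta cube moved from about (7.9, 3.6) to (5.9, 6.2), a distance of √(2.0² + 2.6²) ≈ 3.3.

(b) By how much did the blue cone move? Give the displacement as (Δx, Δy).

(2.7, -1.1)

The blue cone started near (7.7, 7.3) and ended near (10.4, 6.2).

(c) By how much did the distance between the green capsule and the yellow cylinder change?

-2.7

The distance was about 8.4 in the first image and 5.7 in the second, so they moved 2.7 units closer together.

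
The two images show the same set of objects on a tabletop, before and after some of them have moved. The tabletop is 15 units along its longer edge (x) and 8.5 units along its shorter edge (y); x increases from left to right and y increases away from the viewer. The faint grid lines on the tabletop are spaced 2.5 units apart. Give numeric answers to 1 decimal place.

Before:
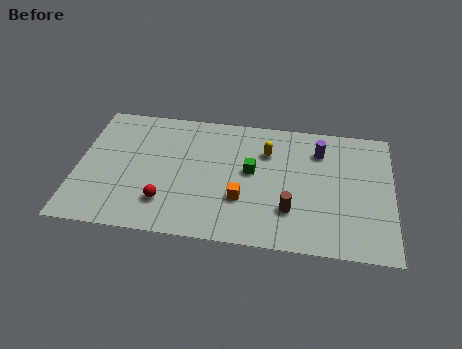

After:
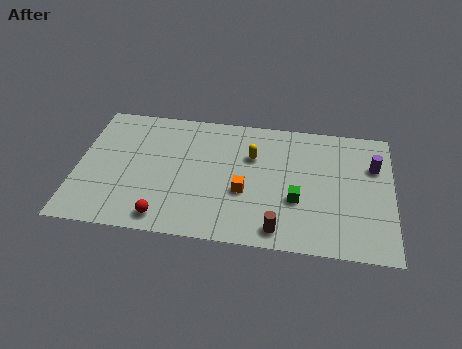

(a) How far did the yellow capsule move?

0.8

From (9.0, 6.1) to (8.3, 5.7), the yellow capsule covered √(0.7² + 0.4²) ≈ 0.8 units.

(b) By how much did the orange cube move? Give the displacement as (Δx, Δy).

(0.1, 0.5)

From the two frames, the orange cube sits at roughly (7.9, 2.8) before and (8.0, 3.3) after.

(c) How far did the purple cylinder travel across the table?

2.7

From (11.5, 6.5) to (14.1, 5.8), the purple cylinder covered √(2.6² + 0.7²) ≈ 2.7 units.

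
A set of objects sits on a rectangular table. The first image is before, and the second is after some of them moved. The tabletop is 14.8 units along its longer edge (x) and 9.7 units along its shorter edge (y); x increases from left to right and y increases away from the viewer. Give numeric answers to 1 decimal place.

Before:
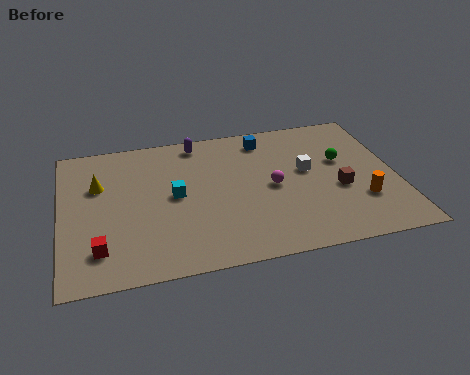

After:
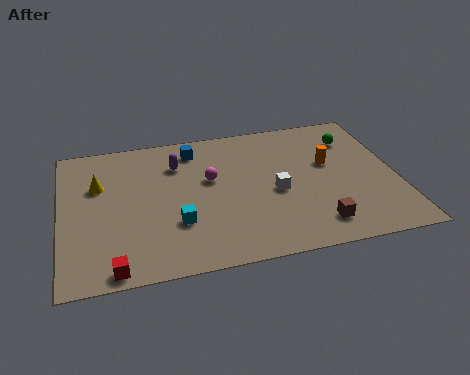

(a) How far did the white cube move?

1.9

The white cube was near (10.9, 5.5) before and (9.4, 4.3) after, so it travelled √(1.5² + 1.2²) ≈ 1.9 units.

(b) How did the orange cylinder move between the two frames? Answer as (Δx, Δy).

(-1.2, 2.9)

From the two frames, the orange cylinder sits at roughly (13.1, 2.9) before and (11.9, 5.8) after.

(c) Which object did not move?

the yellow cone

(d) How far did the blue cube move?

3.2

The blue cube moved from about (9.2, 8.2) to (6.0, 8.1), a distance of √(3.2² + 0.1²) ≈ 3.2.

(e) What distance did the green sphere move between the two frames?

1.6

The green sphere was near (12.5, 5.9) before and (13.1, 7.4) after, so it travelled √(0.6² + 1.5²) ≈ 1.6 units.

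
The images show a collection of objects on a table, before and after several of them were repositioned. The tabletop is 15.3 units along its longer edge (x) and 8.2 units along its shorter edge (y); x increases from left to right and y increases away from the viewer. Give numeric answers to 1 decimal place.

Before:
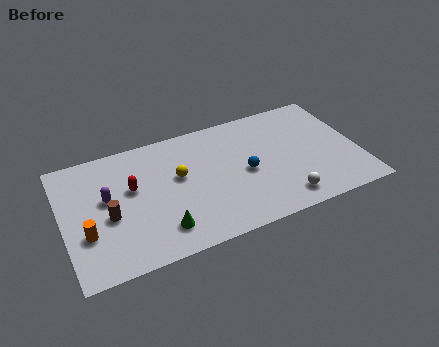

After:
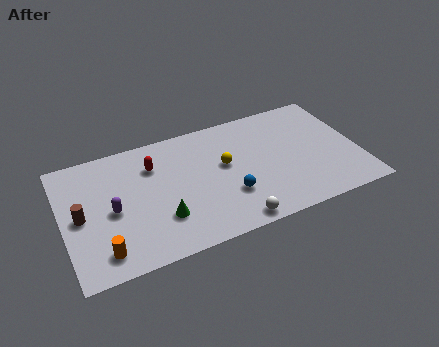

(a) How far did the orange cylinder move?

1.6

The orange cylinder was near (1.1, 2.8) before and (1.8, 1.4) after, so it travelled √(0.7² + 1.4²) ≈ 1.6 units.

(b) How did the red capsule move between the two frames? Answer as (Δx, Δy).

(1.2, 1.1)

From the two frames, the red capsule sits at roughly (3.6, 4.9) before and (4.8, 6.0) after.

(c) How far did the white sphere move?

2.7

The white sphere moved from about (11.1, 1.3) to (8.4, 0.8), a distance of √(2.7² + 0.5²) ≈ 2.7.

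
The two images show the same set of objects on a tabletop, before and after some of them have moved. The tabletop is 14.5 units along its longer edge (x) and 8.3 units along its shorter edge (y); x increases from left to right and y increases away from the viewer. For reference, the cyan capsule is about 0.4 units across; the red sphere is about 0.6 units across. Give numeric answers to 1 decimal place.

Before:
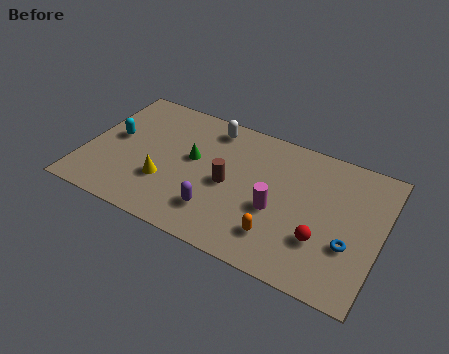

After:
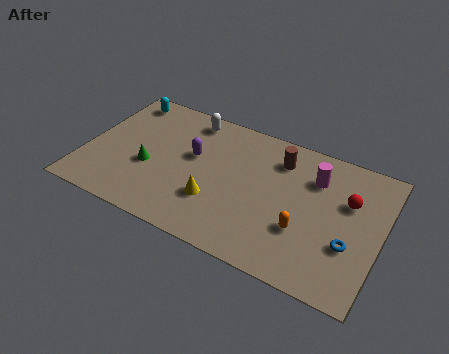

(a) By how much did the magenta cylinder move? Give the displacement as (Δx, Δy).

(1.6, 2.7)

The magenta cylinder was at about (9.5, 3.4) and moved to about (11.1, 6.1).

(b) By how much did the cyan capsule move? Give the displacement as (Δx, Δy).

(0.0, 2.7)

From the two frames, the cyan capsule sits at roughly (1.3, 4.5) before and (1.3, 7.2) after.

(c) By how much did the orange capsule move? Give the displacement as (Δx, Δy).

(1.1, 0.9)

The orange capsule started near (9.8, 1.9) and ended near (10.9, 2.8).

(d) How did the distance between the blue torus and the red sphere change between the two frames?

+1.2

Before: roughly 1.3 units apart; after: 2.5. That's 1.2 units further apart.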